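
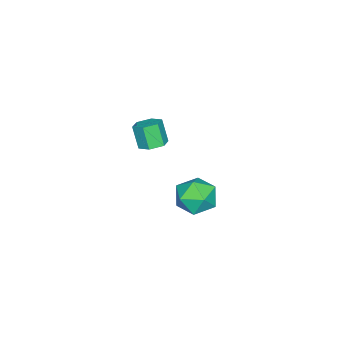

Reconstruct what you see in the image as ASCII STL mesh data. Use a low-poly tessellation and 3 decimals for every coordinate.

solid 
facet normal -0.562 0.824 -0.071
outer loop
vertex -1.355 1.498 -2.65
vertex -2.372 0.806 -2.631
vertex -1.892 1.224 -1.578
endloop
endfacet
facet normal 0.049 0.962 0.270
outer loop
vertex -1.355 1.498 -2.65
vertex -1.892 1.224 -1.578
vertex -0.667 1.19 -1.678
endloop
endfacet
facet normal 0.588 0.792 -0.165
outer loop
vertex -1.355 1.498 -2.65
vertex -0.667 1.19 -1.678
vertex -0.388 0.751 -2.793
endloop
endfacet
facet normal 0.310 0.549 -0.776
outer loop
vertex -1.355 1.498 -2.65
vertex -0.388 0.751 -2.793
vertex -1.442 0.513 -3.382
endloop
endfacet
facet normal -0.401 0.569 -0.718
outer loop
vertex -1.355 1.498 -2.65
vertex -1.442 0.513 -3.382
vertex -2.372 0.806 -2.631
endloop
endfacet
facet normal 0.083 0.535 0.841
outer loop
vertex -0.667 1.19 -1.678
vertex -1.892 1.224 -1.578
vertex -1.258 0.307 -1.058
endloop
endfacet
facet normal -0.905 0.312 0.289
outer loop
vertex -1.892 1.224 -1.578
vertex -2.372 0.806 -2.631
vertex -2.312 0.069 -1.647
endloop
endfacet
facet normal -0.644 -0.101 -0.758
outer loop
vertex -2.372 0.806 -2.631
vertex -1.442 0.513 -3.382
vertex -2.033 -0.37 -2.762
endloop
endfacet
facet normal 0.506 -0.133 -0.852
outer loop
vertex -1.442 0.513 -3.382
vertex -0.388 0.751 -2.793
vertex -0.808 -0.404 -2.862
endloop
endfacet
facet normal 0.956 0.260 0.137
outer loop
vertex -0.388 0.751 -2.793
vertex -0.667 1.19 -1.678
vertex -0.328 0.014 -1.809
endloop
endfacet
facet normal -0.310 -0.549 0.776
outer loop
vertex -1.345 -0.678 -1.79
vertex -1.258 0.307 -1.058
vertex -2.312 0.069 -1.647
endloop
endfacet
facet normal -0.588 -0.792 0.165
outer loop
vertex -1.345 -0.678 -1.79
vertex -2.312 0.069 -1.647
vertex -2.033 -0.37 -2.762
endloop
endfacet
facet normal -0.049 -0.962 -0.270
outer loop
vertex -1.345 -0.678 -1.79
vertex -2.033 -0.37 -2.762
vertex -0.808 -0.404 -2.862
endloop
endfacet
facet normal 0.562 -0.824 0.071
outer loop
vertex -1.345 -0.678 -1.79
vertex -0.808 -0.404 -2.862
vertex -0.328 0.014 -1.809
endloop
endfacet
facet normal 0.401 -0.569 0.718
outer loop
vertex -1.345 -0.678 -1.79
vertex -0.328 0.014 -1.809
vertex -1.258 0.307 -1.058
endloop
endfacet
facet normal -0.506 0.133 0.852
outer loop
vertex -2.312 0.069 -1.647
vertex -1.258 0.307 -1.058
vertex -1.892 1.224 -1.578
endloop
endfacet
facet normal -0.956 -0.260 -0.137
outer loop
vertex -2.033 -0.37 -2.762
vertex -2.312 0.069 -1.647
vertex -2.372 0.806 -2.631
endloop
endfacet
facet normal -0.083 -0.535 -0.841
outer loop
vertex -0.808 -0.404 -2.862
vertex -2.033 -0.37 -2.762
vertex -1.442 0.513 -3.382
endloop
endfacet
facet normal 0.905 -0.312 -0.289
outer loop
vertex -0.328 0.014 -1.809
vertex -0.808 -0.404 -2.862
vertex -0.388 0.751 -2.793
endloop
endfacet
facet normal 0.644 0.101 0.758
outer loop
vertex -1.258 0.307 -1.058
vertex -0.328 0.014 -1.809
vertex -0.667 1.19 -1.678
endloop
endfacet
facet normal 0.220 0.355 -0.908
outer loop
vertex 1.832 -0.551 3.523
vertex 1.127 -0.682 3.301
vertex 1.309 -0.02 3.604
endloop
endfacet
facet normal 0.682 0.610 0.404
outer loop
vertex 1.832 -0.551 3.523
vertex 1.309 -0.02 3.604
vertex 1.537 -1.028 4.74
endloop
endfacet
facet normal 0.682 0.610 0.404
outer loop
vertex 1.537 -1.028 4.74
vertex 1.309 -0.02 3.604
vertex 1.014 -0.497 4.822
endloop
endfacet
facet normal -0.219 -0.356 0.908
outer loop
vertex 1.537 -1.028 4.74
vertex 1.014 -0.497 4.822
vertex 0.833 -1.158 4.519
endloop
endfacet
facet normal 0.219 0.356 -0.909
outer loop
vertex 1.309 -0.02 3.604
vertex 1.127 -0.682 3.301
vertex 0.604 -0.15 3.383
endloop
endfacet
facet normal -0.262 0.918 0.296
outer loop
vertex 1.309 -0.02 3.604
vertex 0.604 -0.15 3.383
vertex 1.014 -0.497 4.822
endloop
endfacet
facet normal -0.263 0.918 0.296
outer loop
vertex 1.014 -0.497 4.822
vertex 0.604 -0.15 3.383
vertex 0.31 -0.627 4.6
endloop
endfacet
facet normal -0.221 -0.356 0.908
outer loop
vertex 1.014 -0.497 4.822
vertex 0.31 -0.627 4.6
vertex 0.833 -1.158 4.519
endloop
endfacet
facet normal 0.219 0.356 -0.908
outer loop
vertex 0.604 -0.15 3.383
vertex 1.127 -0.682 3.301
vertex 0.423 -0.812 3.08
endloop
endfacet
facet normal -0.945 0.308 -0.108
outer loop
vertex 0.604 -0.15 3.383
vertex 0.423 -0.812 3.08
vertex 0.31 -0.627 4.6
endloop
endfacet
facet normal -0.945 0.309 -0.108
outer loop
vertex 0.31 -0.627 4.6
vertex 0.423 -0.812 3.08
vertex 0.128 -1.289 4.297
endloop
endfacet
facet normal -0.220 -0.355 0.908
outer loop
vertex 0.31 -0.627 4.6
vertex 0.128 -1.289 4.297
vertex 0.833 -1.158 4.519
endloop
endfacet
facet normal 0.219 0.356 -0.908
outer loop
vertex 0.423 -0.812 3.08
vertex 1.127 -0.682 3.301
vertex 0.946 -1.343 2.998
endloop
endfacet
facet normal -0.682 -0.609 -0.404
outer loop
vertex 0.423 -0.812 3.08
vertex 0.946 -1.343 2.998
vertex 0.128 -1.289 4.297
endloop
endfacet
facet normal -0.682 -0.610 -0.404
outer loop
vertex 0.128 -1.289 4.297
vertex 0.946 -1.343 2.998
vertex 0.651 -1.82 4.216
endloop
endfacet
facet normal -0.220 -0.355 0.908
outer loop
vertex 0.128 -1.289 4.297
vertex 0.651 -1.82 4.216
vertex 0.833 -1.158 4.519
endloop
endfacet
facet normal 0.221 0.356 -0.908
outer loop
vertex 0.946 -1.343 2.998
vertex 1.127 -0.682 3.301
vertex 1.65 -1.213 3.22
endloop
endfacet
facet normal 0.263 -0.918 -0.296
outer loop
vertex 0.946 -1.343 2.998
vertex 1.65 -1.213 3.22
vertex 0.651 -1.82 4.216
endloop
endfacet
facet normal 0.262 -0.918 -0.297
outer loop
vertex 0.651 -1.82 4.216
vertex 1.65 -1.213 3.22
vertex 1.356 -1.69 4.437
endloop
endfacet
facet normal -0.219 -0.356 0.909
outer loop
vertex 0.651 -1.82 4.216
vertex 1.356 -1.69 4.437
vertex 0.833 -1.158 4.519
endloop
endfacet
facet normal 0.220 0.355 -0.908
outer loop
vertex 1.65 -1.213 3.22
vertex 1.127 -0.682 3.301
vertex 1.832 -0.551 3.523
endloop
endfacet
facet normal 0.945 -0.309 0.107
outer loop
vertex 1.65 -1.213 3.22
vertex 1.832 -0.551 3.523
vertex 1.356 -1.69 4.437
endloop
endfacet
facet normal 0.945 -0.308 0.108
outer loop
vertex 1.356 -1.69 4.437
vertex 1.832 -0.551 3.523
vertex 1.537 -1.028 4.74
endloop
endfacet
facet normal -0.219 -0.356 0.908
outer loop
vertex 1.356 -1.69 4.437
vertex 1.537 -1.028 4.74
vertex 0.833 -1.158 4.519
endloop
endfacet

endsolid


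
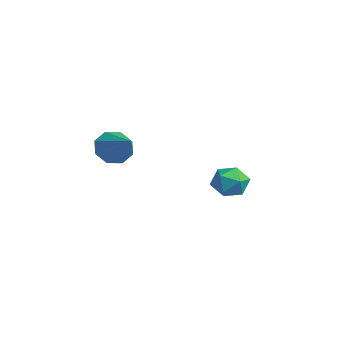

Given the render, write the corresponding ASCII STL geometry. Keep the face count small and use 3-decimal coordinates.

solid 
facet normal -0.114 0.793 0.598
outer loop
vertex -1.468 0.738 -2.793
vertex -2.135 0.549 -2.669
vertex -1.619 0.31 -2.254
endloop
endfacet
facet normal 0.562 0.564 0.605
outer loop
vertex -1.468 0.738 -2.793
vertex -1.619 0.31 -2.254
vertex -1.056 0.183 -2.658
endloop
endfacet
facet normal 0.809 0.585 -0.065
outer loop
vertex -1.468 0.738 -2.793
vertex -1.056 0.183 -2.658
vertex -1.225 0.343 -3.323
endloop
endfacet
facet normal 0.285 0.827 -0.485
outer loop
vertex -1.468 0.738 -2.793
vertex -1.225 0.343 -3.323
vertex -1.892 0.569 -3.33
endloop
endfacet
facet normal -0.285 0.956 -0.076
outer loop
vertex -1.468 0.738 -2.793
vertex -1.892 0.569 -3.33
vertex -2.135 0.549 -2.669
endloop
endfacet
facet normal 0.562 -0.115 0.819
outer loop
vertex -1.056 0.183 -2.658
vertex -1.619 0.31 -2.254
vertex -1.468 -0.349 -2.45
endloop
endfacet
facet normal -0.532 0.255 0.808
outer loop
vertex -1.619 0.31 -2.254
vertex -2.135 0.549 -2.669
vertex -2.135 -0.123 -2.457
endloop
endfacet
facet normal -0.809 0.516 -0.282
outer loop
vertex -2.135 0.549 -2.669
vertex -1.892 0.569 -3.33
vertex -2.304 0.037 -3.122
endloop
endfacet
facet normal 0.114 0.307 -0.945
outer loop
vertex -1.892 0.569 -3.33
vertex -1.225 0.343 -3.323
vertex -1.741 -0.09 -3.526
endloop
endfacet
facet normal 0.961 -0.083 -0.264
outer loop
vertex -1.225 0.343 -3.323
vertex -1.056 0.183 -2.658
vertex -1.225 -0.329 -3.111
endloop
endfacet
facet normal -0.285 -0.827 0.485
outer loop
vertex -1.892 -0.518 -2.987
vertex -1.468 -0.349 -2.45
vertex -2.135 -0.123 -2.457
endloop
endfacet
facet normal -0.809 -0.585 0.065
outer loop
vertex -1.892 -0.518 -2.987
vertex -2.135 -0.123 -2.457
vertex -2.304 0.037 -3.122
endloop
endfacet
facet normal -0.562 -0.564 -0.605
outer loop
vertex -1.892 -0.518 -2.987
vertex -2.304 0.037 -3.122
vertex -1.741 -0.09 -3.526
endloop
endfacet
facet normal 0.114 -0.793 -0.598
outer loop
vertex -1.892 -0.518 -2.987
vertex -1.741 -0.09 -3.526
vertex -1.225 -0.329 -3.111
endloop
endfacet
facet normal 0.285 -0.956 0.076
outer loop
vertex -1.892 -0.518 -2.987
vertex -1.225 -0.329 -3.111
vertex -1.468 -0.349 -2.45
endloop
endfacet
facet normal -0.114 -0.307 0.945
outer loop
vertex -2.135 -0.123 -2.457
vertex -1.468 -0.349 -2.45
vertex -1.619 0.31 -2.254
endloop
endfacet
facet normal -0.961 0.083 0.264
outer loop
vertex -2.304 0.037 -3.122
vertex -2.135 -0.123 -2.457
vertex -2.135 0.549 -2.669
endloop
endfacet
facet normal -0.562 0.115 -0.819
outer loop
vertex -1.741 -0.09 -3.526
vertex -2.304 0.037 -3.122
vertex -1.892 0.569 -3.33
endloop
endfacet
facet normal 0.532 -0.255 -0.808
outer loop
vertex -1.225 -0.329 -3.111
vertex -1.741 -0.09 -3.526
vertex -1.225 0.343 -3.323
endloop
endfacet
facet normal 0.809 -0.516 0.282
outer loop
vertex -1.468 -0.349 -2.45
vertex -1.225 -0.329 -3.111
vertex -1.056 0.183 -2.658
endloop
endfacet
facet normal -0.867 -0.066 -0.493
outer loop
vertex -1.349 -4.283 -1.219
vertex -1.661 -3.926 -0.718
vertex -1.339 -3.762 -1.306
endloop
endfacet
facet normal 0.811 -0.112 -0.575
outer loop
vertex -1.349 -4.283 -1.219
vertex -1.339 -3.762 -1.306
vertex -0.439 -3.834 -0.022
endloop
endfacet
facet normal -0.867 -0.066 -0.493
outer loop
vertex -1.339 -3.762 -1.306
vertex -1.661 -3.926 -0.718
vertex -1.518 -3.338 -1.048
endloop
endfacet
facet normal 0.690 0.566 -0.452
outer loop
vertex -1.339 -3.762 -1.306
vertex -1.518 -3.338 -1.048
vertex -0.439 -3.834 -0.022
endloop
endfacet
facet normal -0.867 -0.066 -0.494
outer loop
vertex -1.518 -3.338 -1.048
vertex -1.661 -3.926 -0.718
vertex -1.781 -3.258 -0.597
endloop
endfacet
facet normal 0.374 0.926 0.054
outer loop
vertex -1.518 -3.338 -1.048
vertex -1.781 -3.258 -0.597
vertex -0.439 -3.834 -0.022
endloop
endfacet
facet normal -0.867 -0.066 -0.494
outer loop
vertex -1.781 -3.258 -0.597
vertex -1.661 -3.926 -0.718
vertex -1.974 -3.57 -0.217
endloop
endfacet
facet normal 0.048 0.760 0.648
outer loop
vertex -1.781 -3.258 -0.597
vertex -1.974 -3.57 -0.217
vertex -0.439 -3.834 -0.022
endloop
endfacet
facet normal -0.867 -0.067 -0.494
outer loop
vertex -1.974 -3.57 -0.217
vertex -1.661 -3.926 -0.718
vertex -1.983 -4.091 -0.131
endloop
endfacet
facet normal -0.097 0.164 0.982
outer loop
vertex -1.974 -3.57 -0.217
vertex -1.983 -4.091 -0.131
vertex -0.439 -3.834 -0.022
endloop
endfacet
facet normal -0.867 -0.066 -0.494
outer loop
vertex -1.983 -4.091 -0.131
vertex -1.661 -3.926 -0.718
vertex -1.804 -4.515 -0.388
endloop
endfacet
facet normal 0.024 -0.511 0.859
outer loop
vertex -1.983 -4.091 -0.131
vertex -1.804 -4.515 -0.388
vertex -0.439 -3.834 -0.022
endloop
endfacet
facet normal -0.867 -0.066 -0.494
outer loop
vertex -1.804 -4.515 -0.388
vertex -1.661 -3.926 -0.718
vertex -1.541 -4.595 -0.839
endloop
endfacet
facet normal 0.340 -0.872 0.353
outer loop
vertex -1.804 -4.515 -0.388
vertex -1.541 -4.595 -0.839
vertex -0.439 -3.834 -0.022
endloop
endfacet
facet normal -0.868 -0.066 -0.493
outer loop
vertex -1.541 -4.595 -0.839
vertex -1.661 -3.926 -0.718
vertex -1.349 -4.283 -1.219
endloop
endfacet
facet normal 0.666 -0.705 -0.242
outer loop
vertex -1.541 -4.595 -0.839
vertex -1.349 -4.283 -1.219
vertex -0.439 -3.834 -0.022
endloop
endfacet

endsolid


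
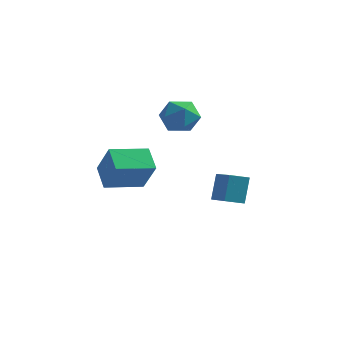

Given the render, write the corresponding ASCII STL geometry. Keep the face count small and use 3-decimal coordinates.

solid 
facet normal -0.571 0.603 0.557
outer loop
vertex -1.424 -3.052 1.037
vertex -0.017 -1.464 0.759
vertex -2.442 -2.447 -0.661
endloop
endfacet
facet normal -0.658 -0.742 0.130
outer loop
vertex -1.563 -3.376 -1.519
vertex -1.424 -3.052 1.037
vertex -2.442 -2.447 -0.661
endloop
endfacet
facet normal -0.571 0.603 0.557
outer loop
vertex -2.442 -2.447 -0.661
vertex -0.017 -1.464 0.759
vertex -1.035 -0.859 -0.939
endloop
endfacet
facet normal -0.492 0.292 -0.820
outer loop
vertex -1.035 -0.859 -0.939
vertex -1.563 -3.376 -1.519
vertex -2.442 -2.447 -0.661
endloop
endfacet
facet normal 0.492 -0.292 0.820
outer loop
vertex -1.424 -3.052 1.037
vertex 0.862 -2.393 -0.099
vertex -0.017 -1.464 0.759
endloop
endfacet
facet normal -0.658 -0.742 0.130
outer loop
vertex -0.545 -3.981 0.179
vertex -1.424 -3.052 1.037
vertex -1.563 -3.376 -1.519
endloop
endfacet
facet normal 0.492 -0.292 0.820
outer loop
vertex -0.545 -3.981 0.179
vertex 0.862 -2.393 -0.099
vertex -1.424 -3.052 1.037
endloop
endfacet
facet normal 0.658 0.742 -0.130
outer loop
vertex -0.017 -1.464 0.759
vertex 0.862 -2.393 -0.099
vertex -1.035 -0.859 -0.939
endloop
endfacet
facet normal -0.492 0.292 -0.820
outer loop
vertex -0.156 -1.788 -1.797
vertex -1.563 -3.376 -1.519
vertex -1.035 -0.859 -0.939
endloop
endfacet
facet normal 0.658 0.742 -0.130
outer loop
vertex -1.035 -0.859 -0.939
vertex 0.862 -2.393 -0.099
vertex -0.156 -1.788 -1.797
endloop
endfacet
facet normal 0.571 -0.603 -0.557
outer loop
vertex -0.156 -1.788 -1.797
vertex -0.545 -3.981 0.179
vertex -1.563 -3.376 -1.519
endloop
endfacet
facet normal 0.571 -0.603 -0.557
outer loop
vertex 0.862 -2.393 -0.099
vertex -0.545 -3.981 0.179
vertex -0.156 -1.788 -1.797
endloop
endfacet
facet normal 0.030 0.927 0.374
outer loop
vertex -0.324 4.566 1.038
vertex -1.366 4.358 1.637
vertex -0.297 4.109 2.169
endloop
endfacet
facet normal 0.688 0.678 0.258
outer loop
vertex -0.324 4.566 1.038
vertex -0.297 4.109 2.169
vertex 0.455 3.67 1.315
endloop
endfacet
facet normal 0.742 0.511 -0.434
outer loop
vertex -0.324 4.566 1.038
vertex 0.455 3.67 1.315
vertex -0.149 3.647 0.256
endloop
endfacet
facet normal 0.116 0.656 -0.745
outer loop
vertex -0.324 4.566 1.038
vertex -0.149 3.647 0.256
vertex -1.275 4.072 0.455
endloop
endfacet
facet normal -0.324 0.914 -0.246
outer loop
vertex -0.324 4.566 1.038
vertex -1.275 4.072 0.455
vertex -1.366 4.358 1.637
endloop
endfacet
facet normal 0.768 0.078 0.636
outer loop
vertex 0.455 3.67 1.315
vertex -0.297 4.109 2.169
vertex -0.105 2.908 2.085
endloop
endfacet
facet normal -0.298 0.481 0.824
outer loop
vertex -0.297 4.109 2.169
vertex -1.366 4.358 1.637
vertex -1.231 3.333 2.284
endloop
endfacet
facet normal -0.870 0.459 -0.178
outer loop
vertex -1.366 4.358 1.637
vertex -1.275 4.072 0.455
vertex -1.835 3.31 1.225
endloop
endfacet
facet normal -0.158 0.044 -0.986
outer loop
vertex -1.275 4.072 0.455
vertex -0.149 3.647 0.256
vertex -1.083 2.871 0.371
endloop
endfacet
facet normal 0.854 -0.192 -0.483
outer loop
vertex -0.149 3.647 0.256
vertex 0.455 3.67 1.315
vertex -0.014 2.622 0.903
endloop
endfacet
facet normal -0.116 -0.656 0.745
outer loop
vertex -1.056 2.414 1.502
vertex -0.105 2.908 2.085
vertex -1.231 3.333 2.284
endloop
endfacet
facet normal -0.742 -0.511 0.434
outer loop
vertex -1.056 2.414 1.502
vertex -1.231 3.333 2.284
vertex -1.835 3.31 1.225
endloop
endfacet
facet normal -0.688 -0.678 -0.258
outer loop
vertex -1.056 2.414 1.502
vertex -1.835 3.31 1.225
vertex -1.083 2.871 0.371
endloop
endfacet
facet normal -0.030 -0.927 -0.374
outer loop
vertex -1.056 2.414 1.502
vertex -1.083 2.871 0.371
vertex -0.014 2.622 0.903
endloop
endfacet
facet normal 0.324 -0.914 0.246
outer loop
vertex -1.056 2.414 1.502
vertex -0.014 2.622 0.903
vertex -0.105 2.908 2.085
endloop
endfacet
facet normal 0.158 -0.044 0.986
outer loop
vertex -1.231 3.333 2.284
vertex -0.105 2.908 2.085
vertex -0.297 4.109 2.169
endloop
endfacet
facet normal -0.854 0.192 0.483
outer loop
vertex -1.835 3.31 1.225
vertex -1.231 3.333 2.284
vertex -1.366 4.358 1.637
endloop
endfacet
facet normal -0.768 -0.078 -0.636
outer loop
vertex -1.083 2.871 0.371
vertex -1.835 3.31 1.225
vertex -1.275 4.072 0.455
endloop
endfacet
facet normal 0.298 -0.481 -0.824
outer loop
vertex -0.014 2.622 0.903
vertex -1.083 2.871 0.371
vertex -0.149 3.647 0.256
endloop
endfacet
facet normal 0.870 -0.459 0.178
outer loop
vertex -0.105 2.908 2.085
vertex -0.014 2.622 0.903
vertex 0.455 3.67 1.315
endloop
endfacet
facet normal -0.684 0.652 -0.326
outer loop
vertex 1.527 3.285 -2.494
vertex 2.343 3.992 -2.793
vertex 1.582 2.559 -4.063
endloop
endfacet
facet normal -0.728 -0.631 0.267
outer loop
vertex 2.917 1.288 -3.427
vertex 1.527 3.285 -2.494
vertex 1.582 2.559 -4.063
endloop
endfacet
facet normal -0.684 0.652 -0.326
outer loop
vertex 1.582 2.559 -4.063
vertex 2.343 3.992 -2.793
vertex 2.398 3.266 -4.362
endloop
endfacet
facet normal 0.032 -0.420 -0.907
outer loop
vertex 2.398 3.266 -4.362
vertex 2.917 1.288 -3.427
vertex 1.582 2.559 -4.063
endloop
endfacet
facet normal -0.032 0.420 0.907
outer loop
vertex 1.527 3.285 -2.494
vertex 3.678 2.721 -2.157
vertex 2.343 3.992 -2.793
endloop
endfacet
facet normal -0.728 -0.631 0.267
outer loop
vertex 2.862 2.014 -1.858
vertex 1.527 3.285 -2.494
vertex 2.917 1.288 -3.427
endloop
endfacet
facet normal -0.032 0.420 0.907
outer loop
vertex 2.862 2.014 -1.858
vertex 3.678 2.721 -2.157
vertex 1.527 3.285 -2.494
endloop
endfacet
facet normal 0.728 0.631 -0.267
outer loop
vertex 2.343 3.992 -2.793
vertex 3.678 2.721 -2.157
vertex 2.398 3.266 -4.362
endloop
endfacet
facet normal 0.032 -0.420 -0.907
outer loop
vertex 3.733 1.995 -3.726
vertex 2.917 1.288 -3.427
vertex 2.398 3.266 -4.362
endloop
endfacet
facet normal 0.728 0.631 -0.267
outer loop
vertex 2.398 3.266 -4.362
vertex 3.678 2.721 -2.157
vertex 3.733 1.995 -3.726
endloop
endfacet
facet normal 0.684 -0.652 0.326
outer loop
vertex 3.733 1.995 -3.726
vertex 2.862 2.014 -1.858
vertex 2.917 1.288 -3.427
endloop
endfacet
facet normal 0.684 -0.652 0.326
outer loop
vertex 3.678 2.721 -2.157
vertex 2.862 2.014 -1.858
vertex 3.733 1.995 -3.726
endloop
endfacet

endsolid


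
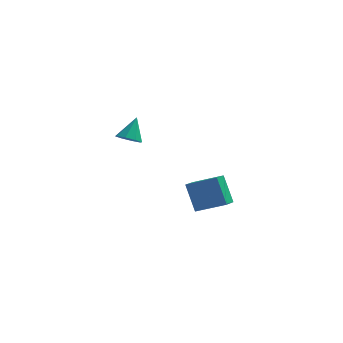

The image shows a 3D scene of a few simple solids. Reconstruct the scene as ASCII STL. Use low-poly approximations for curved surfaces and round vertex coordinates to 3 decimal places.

solid 
facet normal -0.232 -0.596 -0.769
outer loop
vertex -0.796 -4.323 2.584
vertex -1.216 -3.806 2.31
vertex -0.523 -3.988 2.242
endloop
endfacet
facet normal 0.857 -0.225 0.464
outer loop
vertex -0.796 -4.323 2.584
vertex -0.523 -3.988 2.242
vertex -0.884 -2.954 3.41
endloop
endfacet
facet normal -0.232 -0.596 -0.769
outer loop
vertex -0.523 -3.988 2.242
vertex -1.216 -3.806 2.31
vertex -0.655 -3.547 1.94
endloop
endfacet
facet normal 0.953 0.303 0.026
outer loop
vertex -0.523 -3.988 2.242
vertex -0.655 -3.547 1.94
vertex -0.884 -2.954 3.41
endloop
endfacet
facet normal -0.233 -0.595 -0.769
outer loop
vertex -0.655 -3.547 1.94
vertex -1.216 -3.806 2.31
vertex -1.116 -3.257 1.855
endloop
endfacet
facet normal 0.548 0.802 -0.238
outer loop
vertex -0.655 -3.547 1.94
vertex -1.116 -3.257 1.855
vertex -0.884 -2.954 3.41
endloop
endfacet
facet normal -0.231 -0.596 -0.769
outer loop
vertex -1.116 -3.257 1.855
vertex -1.216 -3.806 2.31
vertex -1.636 -3.289 2.036
endloop
endfacet
facet normal -0.120 0.978 -0.173
outer loop
vertex -1.116 -3.257 1.855
vertex -1.636 -3.289 2.036
vertex -0.884 -2.954 3.41
endloop
endfacet
facet normal -0.233 -0.596 -0.768
outer loop
vertex -1.636 -3.289 2.036
vertex -1.216 -3.806 2.31
vertex -1.909 -3.623 2.378
endloop
endfacet
facet normal -0.660 0.728 0.184
outer loop
vertex -1.636 -3.289 2.036
vertex -1.909 -3.623 2.378
vertex -0.884 -2.954 3.41
endloop
endfacet
facet normal -0.233 -0.595 -0.769
outer loop
vertex -1.909 -3.623 2.378
vertex -1.216 -3.806 2.31
vertex -1.777 -4.065 2.68
endloop
endfacet
facet normal -0.757 0.199 0.622
outer loop
vertex -1.909 -3.623 2.378
vertex -1.777 -4.065 2.68
vertex -0.884 -2.954 3.41
endloop
endfacet
facet normal -0.233 -0.595 -0.769
outer loop
vertex -1.777 -4.065 2.68
vertex -1.216 -3.806 2.31
vertex -1.316 -4.355 2.765
endloop
endfacet
facet normal -0.352 -0.300 0.887
outer loop
vertex -1.777 -4.065 2.68
vertex -1.316 -4.355 2.765
vertex -0.884 -2.954 3.41
endloop
endfacet
facet normal -0.231 -0.596 -0.769
outer loop
vertex -1.316 -4.355 2.765
vertex -1.216 -3.806 2.31
vertex -0.796 -4.323 2.584
endloop
endfacet
facet normal 0.315 -0.475 0.821
outer loop
vertex -1.316 -4.355 2.765
vertex -0.796 -4.323 2.584
vertex -0.884 -2.954 3.41
endloop
endfacet
facet normal -0.322 0.473 0.820
outer loop
vertex 1.355 -0.245 -3.3
vertex 3.019 -0.406 -2.554
vertex 1.655 0.746 -3.753
endloop
endfacet
facet normal -0.909 0.089 -0.408
outer loop
vertex 2.241 -0.114 -5.246
vertex 1.355 -0.245 -3.3
vertex 1.655 0.746 -3.753
endloop
endfacet
facet normal -0.322 0.472 0.820
outer loop
vertex 1.655 0.746 -3.753
vertex 3.019 -0.406 -2.554
vertex 3.318 0.585 -3.007
endloop
endfacet
facet normal 0.265 0.877 -0.401
outer loop
vertex 3.318 0.585 -3.007
vertex 2.241 -0.114 -5.246
vertex 1.655 0.746 -3.753
endloop
endfacet
facet normal -0.265 -0.877 0.401
outer loop
vertex 1.355 -0.245 -3.3
vertex 3.605 -1.266 -4.047
vertex 3.019 -0.406 -2.554
endloop
endfacet
facet normal -0.909 0.088 -0.408
outer loop
vertex 1.942 -1.105 -4.793
vertex 1.355 -0.245 -3.3
vertex 2.241 -0.114 -5.246
endloop
endfacet
facet normal -0.265 -0.877 0.401
outer loop
vertex 1.942 -1.105 -4.793
vertex 3.605 -1.266 -4.047
vertex 1.355 -0.245 -3.3
endloop
endfacet
facet normal 0.909 -0.088 0.407
outer loop
vertex 3.019 -0.406 -2.554
vertex 3.605 -1.266 -4.047
vertex 3.318 0.585 -3.007
endloop
endfacet
facet normal 0.265 0.877 -0.401
outer loop
vertex 3.905 -0.275 -4.5
vertex 2.241 -0.114 -5.246
vertex 3.318 0.585 -3.007
endloop
endfacet
facet normal 0.909 -0.088 0.408
outer loop
vertex 3.318 0.585 -3.007
vertex 3.605 -1.266 -4.047
vertex 3.905 -0.275 -4.5
endloop
endfacet
facet normal 0.322 -0.472 -0.820
outer loop
vertex 3.905 -0.275 -4.5
vertex 1.942 -1.105 -4.793
vertex 2.241 -0.114 -5.246
endloop
endfacet
facet normal 0.322 -0.473 -0.820
outer loop
vertex 3.605 -1.266 -4.047
vertex 1.942 -1.105 -4.793
vertex 3.905 -0.275 -4.5
endloop
endfacet

endsolid


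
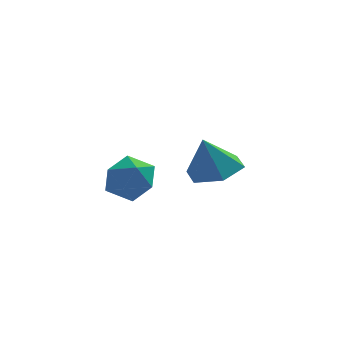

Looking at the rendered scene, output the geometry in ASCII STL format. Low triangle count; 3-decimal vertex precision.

solid 
facet normal 0.291 0.007 -0.957
outer loop
vertex 1.224 2.689 -3.729
vertex 0.536 2.165 -3.942
vertex 0.445 3.05 -3.963
endloop
endfacet
facet normal 0.181 0.779 0.601
outer loop
vertex 1.224 2.689 -3.729
vertex 0.445 3.05 -3.963
vertex 0.164 2.155 -2.718
endloop
endfacet
facet normal 0.291 0.007 -0.957
outer loop
vertex 0.445 3.05 -3.963
vertex 0.536 2.165 -3.942
vertex -0.243 2.526 -4.176
endloop
endfacet
facet normal -0.634 0.689 0.352
outer loop
vertex 0.445 3.05 -3.963
vertex -0.243 2.526 -4.176
vertex 0.164 2.155 -2.718
endloop
endfacet
facet normal 0.291 0.009 -0.957
outer loop
vertex -0.243 2.526 -4.176
vertex 0.536 2.165 -3.942
vertex -0.151 1.641 -4.156
endloop
endfacet
facet normal -0.965 -0.095 0.245
outer loop
vertex -0.243 2.526 -4.176
vertex -0.151 1.641 -4.156
vertex 0.164 2.155 -2.718
endloop
endfacet
facet normal 0.291 0.009 -0.957
outer loop
vertex -0.151 1.641 -4.156
vertex 0.536 2.165 -3.942
vertex 0.628 1.28 -3.922
endloop
endfacet
facet normal -0.481 -0.787 0.387
outer loop
vertex -0.151 1.641 -4.156
vertex 0.628 1.28 -3.922
vertex 0.164 2.155 -2.718
endloop
endfacet
facet normal 0.291 0.009 -0.957
outer loop
vertex 0.628 1.28 -3.922
vertex 0.536 2.165 -3.942
vertex 1.315 1.804 -3.708
endloop
endfacet
facet normal 0.334 -0.697 0.635
outer loop
vertex 0.628 1.28 -3.922
vertex 1.315 1.804 -3.708
vertex 0.164 2.155 -2.718
endloop
endfacet
facet normal 0.291 0.007 -0.957
outer loop
vertex 1.315 1.804 -3.708
vertex 0.536 2.165 -3.942
vertex 1.224 2.689 -3.729
endloop
endfacet
facet normal 0.665 0.086 0.742
outer loop
vertex 1.315 1.804 -3.708
vertex 1.224 2.689 -3.729
vertex 0.164 2.155 -2.718
endloop
endfacet
facet normal -0.984 0.152 0.089
outer loop
vertex -2.693 -0.262 -2.446
vertex -2.834 -0.932 -2.859
vertex -2.766 -0.96 -2.063
endloop
endfacet
facet normal -0.633 0.422 0.649
outer loop
vertex -2.693 -0.262 -2.446
vertex -2.766 -0.96 -2.063
vertex -2.198 -0.442 -1.846
endloop
endfacet
facet normal -0.161 0.901 0.403
outer loop
vertex -2.693 -0.262 -2.446
vertex -2.198 -0.442 -1.846
vertex -1.914 -0.095 -2.507
endloop
endfacet
facet normal -0.222 0.925 -0.307
outer loop
vertex -2.693 -0.262 -2.446
vertex -1.914 -0.095 -2.507
vertex -2.307 -0.397 -3.133
endloop
endfacet
facet normal -0.731 0.463 -0.502
outer loop
vertex -2.693 -0.262 -2.446
vertex -2.307 -0.397 -3.133
vertex -2.834 -0.932 -2.859
endloop
endfacet
facet normal -0.268 -0.107 0.957
outer loop
vertex -2.198 -0.442 -1.846
vertex -2.766 -0.96 -2.063
vertex -2.033 -1.223 -1.887
endloop
endfacet
facet normal -0.837 -0.545 0.052
outer loop
vertex -2.766 -0.96 -2.063
vertex -2.834 -0.932 -2.859
vertex -2.426 -1.525 -2.513
endloop
endfacet
facet normal -0.426 -0.043 -0.904
outer loop
vertex -2.834 -0.932 -2.859
vertex -2.307 -0.397 -3.133
vertex -2.142 -1.178 -3.174
endloop
endfacet
facet normal 0.395 0.706 -0.588
outer loop
vertex -2.307 -0.397 -3.133
vertex -1.914 -0.095 -2.507
vertex -1.574 -0.66 -2.957
endloop
endfacet
facet normal 0.492 0.666 0.561
outer loop
vertex -1.914 -0.095 -2.507
vertex -2.198 -0.442 -1.846
vertex -1.506 -0.688 -2.161
endloop
endfacet
facet normal 0.222 -0.925 0.307
outer loop
vertex -1.647 -1.358 -2.574
vertex -2.033 -1.223 -1.887
vertex -2.426 -1.525 -2.513
endloop
endfacet
facet normal 0.161 -0.901 -0.403
outer loop
vertex -1.647 -1.358 -2.574
vertex -2.426 -1.525 -2.513
vertex -2.142 -1.178 -3.174
endloop
endfacet
facet normal 0.633 -0.422 -0.649
outer loop
vertex -1.647 -1.358 -2.574
vertex -2.142 -1.178 -3.174
vertex -1.574 -0.66 -2.957
endloop
endfacet
facet normal 0.984 -0.152 -0.089
outer loop
vertex -1.647 -1.358 -2.574
vertex -1.574 -0.66 -2.957
vertex -1.506 -0.688 -2.161
endloop
endfacet
facet normal 0.731 -0.463 0.502
outer loop
vertex -1.647 -1.358 -2.574
vertex -1.506 -0.688 -2.161
vertex -2.033 -1.223 -1.887
endloop
endfacet
facet normal -0.395 -0.706 0.588
outer loop
vertex -2.426 -1.525 -2.513
vertex -2.033 -1.223 -1.887
vertex -2.766 -0.96 -2.063
endloop
endfacet
facet normal -0.492 -0.666 -0.561
outer loop
vertex -2.142 -1.178 -3.174
vertex -2.426 -1.525 -2.513
vertex -2.834 -0.932 -2.859
endloop
endfacet
facet normal 0.268 0.107 -0.957
outer loop
vertex -1.574 -0.66 -2.957
vertex -2.142 -1.178 -3.174
vertex -2.307 -0.397 -3.133
endloop
endfacet
facet normal 0.837 0.545 -0.052
outer loop
vertex -1.506 -0.688 -2.161
vertex -1.574 -0.66 -2.957
vertex -1.914 -0.095 -2.507
endloop
endfacet
facet normal 0.426 0.043 0.904
outer loop
vertex -2.033 -1.223 -1.887
vertex -1.506 -0.688 -2.161
vertex -2.198 -0.442 -1.846
endloop
endfacet

endsolid


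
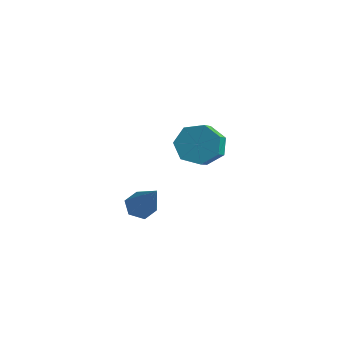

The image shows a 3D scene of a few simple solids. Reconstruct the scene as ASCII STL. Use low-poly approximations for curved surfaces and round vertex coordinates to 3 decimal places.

solid 
facet normal -0.202 0.756 -0.622
outer loop
vertex -2.754 3.863 -2.709
vertex -3.444 3.397 -3.051
vertex -3.443 3.969 -2.356
endloop
endfacet
facet normal 0.426 0.640 0.640
outer loop
vertex -2.754 3.863 -2.709
vertex -3.443 3.969 -2.356
vertex -2.466 2.789 -1.827
endloop
endfacet
facet normal 0.426 0.640 0.640
outer loop
vertex -2.466 2.789 -1.827
vertex -3.443 3.969 -2.356
vertex -3.155 2.894 -1.473
endloop
endfacet
facet normal 0.204 -0.757 0.621
outer loop
vertex -2.466 2.789 -1.827
vertex -3.155 2.894 -1.473
vertex -3.156 2.323 -2.169
endloop
endfacet
facet normal -0.203 0.756 -0.622
outer loop
vertex -3.443 3.969 -2.356
vertex -3.444 3.397 -3.051
vertex -4.132 3.644 -2.526
endloop
endfacet
facet normal -0.424 0.504 0.752
outer loop
vertex -3.443 3.969 -2.356
vertex -4.132 3.644 -2.526
vertex -3.155 2.894 -1.473
endloop
endfacet
facet normal -0.424 0.504 0.752
outer loop
vertex -3.155 2.894 -1.473
vertex -4.132 3.644 -2.526
vertex -3.844 2.569 -1.644
endloop
endfacet
facet normal 0.203 -0.757 0.621
outer loop
vertex -3.155 2.894 -1.473
vertex -3.844 2.569 -1.644
vertex -3.156 2.323 -2.169
endloop
endfacet
facet normal -0.203 0.757 -0.622
outer loop
vertex -4.132 3.644 -2.526
vertex -3.444 3.397 -3.051
vertex -4.303 3.133 -3.092
endloop
endfacet
facet normal -0.954 -0.011 0.298
outer loop
vertex -4.132 3.644 -2.526
vertex -4.303 3.133 -3.092
vertex -3.844 2.569 -1.644
endloop
endfacet
facet normal -0.954 -0.011 0.298
outer loop
vertex -3.844 2.569 -1.644
vertex -4.303 3.133 -3.092
vertex -4.015 2.059 -2.21
endloop
endfacet
facet normal 0.203 -0.757 0.621
outer loop
vertex -3.844 2.569 -1.644
vertex -4.015 2.059 -2.21
vertex -3.156 2.323 -2.169
endloop
endfacet
facet normal -0.203 0.757 -0.621
outer loop
vertex -4.303 3.133 -3.092
vertex -3.444 3.397 -3.051
vertex -3.828 2.822 -3.627
endloop
endfacet
facet normal -0.767 -0.518 -0.380
outer loop
vertex -4.303 3.133 -3.092
vertex -3.828 2.822 -3.627
vertex -4.015 2.059 -2.21
endloop
endfacet
facet normal -0.767 -0.517 -0.380
outer loop
vertex -4.015 2.059 -2.21
vertex -3.828 2.822 -3.627
vertex -3.54 1.747 -2.745
endloop
endfacet
facet normal 0.203 -0.757 0.621
outer loop
vertex -4.015 2.059 -2.21
vertex -3.54 1.747 -2.745
vertex -3.156 2.323 -2.169
endloop
endfacet
facet normal -0.202 0.757 -0.621
outer loop
vertex -3.828 2.822 -3.627
vertex -3.444 3.397 -3.051
vertex -3.063 2.943 -3.728
endloop
endfacet
facet normal -0.002 -0.635 -0.773
outer loop
vertex -3.828 2.822 -3.627
vertex -3.063 2.943 -3.728
vertex -3.54 1.747 -2.745
endloop
endfacet
facet normal -0.001 -0.635 -0.773
outer loop
vertex -3.54 1.747 -2.745
vertex -3.063 2.943 -3.728
vertex -2.775 1.869 -2.846
endloop
endfacet
facet normal 0.203 -0.757 0.622
outer loop
vertex -3.54 1.747 -2.745
vertex -2.775 1.869 -2.846
vertex -3.156 2.323 -2.169
endloop
endfacet
facet normal -0.204 0.756 -0.622
outer loop
vertex -3.063 2.943 -3.728
vertex -3.444 3.397 -3.051
vertex -2.585 3.407 -3.32
endloop
endfacet
facet normal 0.764 -0.274 -0.584
outer loop
vertex -3.063 2.943 -3.728
vertex -2.585 3.407 -3.32
vertex -2.775 1.869 -2.846
endloop
endfacet
facet normal 0.765 -0.274 -0.583
outer loop
vertex -2.775 1.869 -2.846
vertex -2.585 3.407 -3.32
vertex -2.297 2.332 -2.437
endloop
endfacet
facet normal 0.202 -0.757 0.621
outer loop
vertex -2.775 1.869 -2.846
vertex -2.297 2.332 -2.437
vertex -3.156 2.323 -2.169
endloop
endfacet
facet normal -0.203 0.757 -0.621
outer loop
vertex -2.585 3.407 -3.32
vertex -3.444 3.397 -3.051
vertex -2.754 3.863 -2.709
endloop
endfacet
facet normal 0.955 0.293 0.045
outer loop
vertex -2.585 3.407 -3.32
vertex -2.754 3.863 -2.709
vertex -2.297 2.332 -2.437
endloop
endfacet
facet normal 0.955 0.293 0.045
outer loop
vertex -2.297 2.332 -2.437
vertex -2.754 3.863 -2.709
vertex -2.466 2.789 -1.827
endloop
endfacet
facet normal 0.202 -0.756 0.622
outer loop
vertex -2.297 2.332 -2.437
vertex -2.466 2.789 -1.827
vertex -3.156 2.323 -2.169
endloop
endfacet
facet normal -0.485 0.335 -0.808
outer loop
vertex -3.136 -1.705 -3.442
vertex -3.488 -1.357 -3.086
vertex -2.965 -1.135 -3.308
endloop
endfacet
facet normal 0.919 -0.195 -0.342
outer loop
vertex -3.136 -1.705 -3.442
vertex -2.965 -1.135 -3.308
vertex -2.432 -2.083 -1.334
endloop
endfacet
facet normal -0.485 0.335 -0.808
outer loop
vertex -2.965 -1.135 -3.308
vertex -3.488 -1.357 -3.086
vertex -3.318 -0.787 -2.952
endloop
endfacet
facet normal 0.752 0.650 0.109
outer loop
vertex -2.965 -1.135 -3.308
vertex -3.318 -0.787 -2.952
vertex -2.432 -2.083 -1.334
endloop
endfacet
facet normal -0.487 0.335 -0.807
outer loop
vertex -3.318 -0.787 -2.952
vertex -3.488 -1.357 -3.086
vertex -3.84 -1.009 -2.729
endloop
endfacet
facet normal -0.052 0.765 0.641
outer loop
vertex -3.318 -0.787 -2.952
vertex -3.84 -1.009 -2.729
vertex -2.432 -2.083 -1.334
endloop
endfacet
facet normal -0.487 0.334 -0.807
outer loop
vertex -3.84 -1.009 -2.729
vertex -3.488 -1.357 -3.086
vertex -4.01 -1.58 -2.863
endloop
endfacet
facet normal -0.690 0.036 0.723
outer loop
vertex -3.84 -1.009 -2.729
vertex -4.01 -1.58 -2.863
vertex -2.432 -2.083 -1.334
endloop
endfacet
facet normal -0.487 0.334 -0.807
outer loop
vertex -4.01 -1.58 -2.863
vertex -3.488 -1.357 -3.086
vertex -3.658 -1.927 -3.219
endloop
endfacet
facet normal -0.522 -0.809 0.272
outer loop
vertex -4.01 -1.58 -2.863
vertex -3.658 -1.927 -3.219
vertex -2.432 -2.083 -1.334
endloop
endfacet
facet normal -0.487 0.334 -0.807
outer loop
vertex -3.658 -1.927 -3.219
vertex -3.488 -1.357 -3.086
vertex -3.136 -1.705 -3.442
endloop
endfacet
facet normal 0.282 -0.924 -0.260
outer loop
vertex -3.658 -1.927 -3.219
vertex -3.136 -1.705 -3.442
vertex -2.432 -2.083 -1.334
endloop
endfacet

endsolid


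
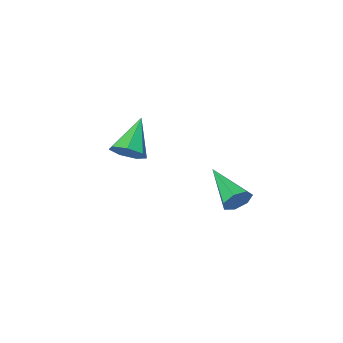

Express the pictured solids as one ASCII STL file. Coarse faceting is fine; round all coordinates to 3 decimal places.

solid 
facet normal 0.645 0.474 -0.599
outer loop
vertex 4.623 1.514 2.324
vertex 4.071 1.676 1.858
vertex 4.318 2.068 2.434
endloop
endfacet
facet normal 0.323 -0.010 0.946
outer loop
vertex 4.623 1.514 2.324
vertex 4.318 2.068 2.434
vertex 2.969 0.864 2.882
endloop
endfacet
facet normal 0.645 0.474 -0.599
outer loop
vertex 4.318 2.068 2.434
vertex 4.071 1.676 1.858
vertex 3.828 2.327 2.111
endloop
endfacet
facet normal -0.232 0.557 0.798
outer loop
vertex 4.318 2.068 2.434
vertex 3.828 2.327 2.111
vertex 2.969 0.864 2.882
endloop
endfacet
facet normal 0.645 0.474 -0.600
outer loop
vertex 3.828 2.327 2.111
vertex 4.071 1.676 1.858
vertex 3.52 2.095 1.597
endloop
endfacet
facet normal -0.789 0.576 0.213
outer loop
vertex 3.828 2.327 2.111
vertex 3.52 2.095 1.597
vertex 2.969 0.864 2.882
endloop
endfacet
facet normal 0.645 0.475 -0.599
outer loop
vertex 3.52 2.095 1.597
vertex 4.071 1.676 1.858
vertex 3.628 1.547 1.279
endloop
endfacet
facet normal -0.929 0.031 -0.369
outer loop
vertex 3.52 2.095 1.597
vertex 3.628 1.547 1.279
vertex 2.969 0.864 2.882
endloop
endfacet
facet normal 0.645 0.475 -0.599
outer loop
vertex 3.628 1.547 1.279
vertex 4.071 1.676 1.858
vertex 4.07 1.096 1.397
endloop
endfacet
facet normal -0.545 -0.667 -0.508
outer loop
vertex 3.628 1.547 1.279
vertex 4.07 1.096 1.397
vertex 2.969 0.864 2.882
endloop
endfacet
facet normal 0.646 0.474 -0.598
outer loop
vertex 4.07 1.096 1.397
vertex 4.071 1.676 1.858
vertex 4.512 1.081 1.862
endloop
endfacet
facet normal 0.073 -0.992 -0.101
outer loop
vertex 4.07 1.096 1.397
vertex 4.512 1.081 1.862
vertex 2.969 0.864 2.882
endloop
endfacet
facet normal 0.645 0.474 -0.599
outer loop
vertex 4.512 1.081 1.862
vertex 4.071 1.676 1.858
vertex 4.623 1.514 2.324
endloop
endfacet
facet normal 0.460 -0.700 0.546
outer loop
vertex 4.512 1.081 1.862
vertex 4.623 1.514 2.324
vertex 2.969 0.864 2.882
endloop
endfacet
facet normal 0.064 0.951 -0.302
outer loop
vertex -0.459 1.957 -2.213
vertex -0.765 1.795 -2.787
vertex -1.04 1.997 -2.21
endloop
endfacet
facet normal 0.006 0.018 1.000
outer loop
vertex -0.459 1.957 -2.213
vertex -1.04 1.997 -2.21
vertex -0.895 -0.135 -2.173
endloop
endfacet
facet normal 0.064 0.951 -0.302
outer loop
vertex -1.04 1.997 -2.21
vertex -0.765 1.795 -2.787
vertex -1.413 1.885 -2.641
endloop
endfacet
facet normal -0.750 -0.040 0.660
outer loop
vertex -1.04 1.997 -2.21
vertex -1.413 1.885 -2.641
vertex -0.895 -0.135 -2.173
endloop
endfacet
facet normal 0.064 0.951 -0.301
outer loop
vertex -1.413 1.885 -2.641
vertex -0.765 1.795 -2.787
vertex -1.298 1.706 -3.182
endloop
endfacet
facet normal -0.956 -0.271 -0.113
outer loop
vertex -1.413 1.885 -2.641
vertex -1.298 1.706 -3.182
vertex -0.895 -0.135 -2.173
endloop
endfacet
facet normal 0.065 0.951 -0.301
outer loop
vertex -1.298 1.706 -3.182
vertex -0.765 1.795 -2.787
vertex -0.782 1.594 -3.425
endloop
endfacet
facet normal -0.455 -0.502 -0.735
outer loop
vertex -1.298 1.706 -3.182
vertex -0.782 1.594 -3.425
vertex -0.895 -0.135 -2.173
endloop
endfacet
facet normal 0.064 0.951 -0.301
outer loop
vertex -0.782 1.594 -3.425
vertex -0.765 1.795 -2.787
vertex -0.253 1.634 -3.187
endloop
endfacet
facet normal 0.375 -0.560 -0.739
outer loop
vertex -0.782 1.594 -3.425
vertex -0.253 1.634 -3.187
vertex -0.895 -0.135 -2.173
endloop
endfacet
facet normal 0.064 0.951 -0.301
outer loop
vertex -0.253 1.634 -3.187
vertex -0.765 1.795 -2.787
vertex -0.109 1.795 -2.648
endloop
endfacet
facet normal 0.908 -0.400 -0.123
outer loop
vertex -0.253 1.634 -3.187
vertex -0.109 1.795 -2.648
vertex -0.895 -0.135 -2.173
endloop
endfacet
facet normal 0.064 0.951 -0.303
outer loop
vertex -0.109 1.795 -2.648
vertex -0.765 1.795 -2.787
vertex -0.459 1.957 -2.213
endloop
endfacet
facet normal 0.745 -0.143 0.652
outer loop
vertex -0.109 1.795 -2.648
vertex -0.459 1.957 -2.213
vertex -0.895 -0.135 -2.173
endloop
endfacet

endsolid


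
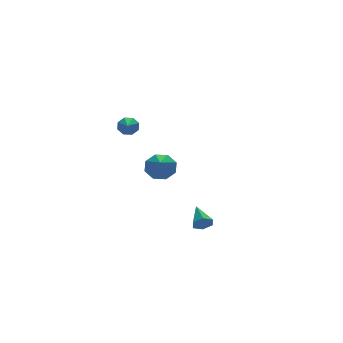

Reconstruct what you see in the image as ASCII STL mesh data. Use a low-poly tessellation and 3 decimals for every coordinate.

solid 
facet normal 0.383 0.701 -0.602
outer loop
vertex 2.551 4.094 -2.407
vertex 1.618 4.374 -2.674
vertex 2.265 4.645 -1.947
endloop
endfacet
facet normal 0.540 -0.356 0.762
outer loop
vertex 2.551 4.094 -2.407
vertex 2.265 4.645 -1.947
vertex 1.002 3.246 -1.706
endloop
endfacet
facet normal 0.383 0.700 -0.602
outer loop
vertex 2.265 4.645 -1.947
vertex 1.618 4.374 -2.674
vertex 1.6 5.038 -1.913
endloop
endfacet
facet normal 0.099 0.082 0.992
outer loop
vertex 2.265 4.645 -1.947
vertex 1.6 5.038 -1.913
vertex 1.002 3.246 -1.706
endloop
endfacet
facet normal 0.384 0.700 -0.602
outer loop
vertex 1.6 5.038 -1.913
vertex 1.618 4.374 -2.674
vertex 0.946 5.042 -2.325
endloop
endfacet
facet normal -0.513 0.265 0.816
outer loop
vertex 1.6 5.038 -1.913
vertex 0.946 5.042 -2.325
vertex 1.002 3.246 -1.706
endloop
endfacet
facet normal 0.384 0.701 -0.601
outer loop
vertex 0.946 5.042 -2.325
vertex 1.618 4.374 -2.674
vertex 0.686 4.655 -2.942
endloop
endfacet
facet normal -0.936 0.088 0.340
outer loop
vertex 0.946 5.042 -2.325
vertex 0.686 4.655 -2.942
vertex 1.002 3.246 -1.706
endloop
endfacet
facet normal 0.384 0.700 -0.602
outer loop
vertex 0.686 4.655 -2.942
vertex 1.618 4.374 -2.674
vertex 0.972 4.103 -3.402
endloop
endfacet
facet normal -0.924 -0.347 -0.159
outer loop
vertex 0.686 4.655 -2.942
vertex 0.972 4.103 -3.402
vertex 1.002 3.246 -1.706
endloop
endfacet
facet normal 0.384 0.700 -0.602
outer loop
vertex 0.972 4.103 -3.402
vertex 1.618 4.374 -2.674
vertex 1.637 3.71 -3.435
endloop
endfacet
facet normal -0.483 -0.785 -0.388
outer loop
vertex 0.972 4.103 -3.402
vertex 1.637 3.71 -3.435
vertex 1.002 3.246 -1.706
endloop
endfacet
facet normal 0.382 0.701 -0.602
outer loop
vertex 1.637 3.71 -3.435
vertex 1.618 4.374 -2.674
vertex 2.291 3.707 -3.023
endloop
endfacet
facet normal 0.129 -0.969 -0.212
outer loop
vertex 1.637 3.71 -3.435
vertex 2.291 3.707 -3.023
vertex 1.002 3.246 -1.706
endloop
endfacet
facet normal 0.383 0.701 -0.602
outer loop
vertex 2.291 3.707 -3.023
vertex 1.618 4.374 -2.674
vertex 2.551 4.094 -2.407
endloop
endfacet
facet normal 0.552 -0.791 0.264
outer loop
vertex 2.291 3.707 -3.023
vertex 2.551 4.094 -2.407
vertex 1.002 3.246 -1.706
endloop
endfacet
facet normal -0.207 -0.880 -0.428
outer loop
vertex 0.208 -4.577 -2.655
vertex -0.262 -4.296 -3.005
vertex 0.344 -4.325 -3.238
endloop
endfacet
facet normal 0.969 0.039 0.243
outer loop
vertex 0.208 -4.577 -2.655
vertex 0.344 -4.325 -3.238
vertex 0.062 -2.924 -2.335
endloop
endfacet
facet normal -0.207 -0.879 -0.430
outer loop
vertex 0.344 -4.325 -3.238
vertex -0.262 -4.296 -3.005
vertex -0.126 -4.043 -3.588
endloop
endfacet
facet normal 0.691 0.485 -0.537
outer loop
vertex 0.344 -4.325 -3.238
vertex -0.126 -4.043 -3.588
vertex 0.062 -2.924 -2.335
endloop
endfacet
facet normal -0.208 -0.879 -0.430
outer loop
vertex -0.126 -4.043 -3.588
vertex -0.262 -4.296 -3.005
vertex -0.732 -4.014 -3.354
endloop
endfacet
facet normal -0.209 0.745 -0.634
outer loop
vertex -0.126 -4.043 -3.588
vertex -0.732 -4.014 -3.354
vertex 0.062 -2.924 -2.335
endloop
endfacet
facet normal -0.209 -0.879 -0.429
outer loop
vertex -0.732 -4.014 -3.354
vertex -0.262 -4.296 -3.005
vertex -0.868 -4.266 -2.771
endloop
endfacet
facet normal -0.828 0.558 0.048
outer loop
vertex -0.732 -4.014 -3.354
vertex -0.868 -4.266 -2.771
vertex 0.062 -2.924 -2.335
endloop
endfacet
facet normal -0.209 -0.879 -0.428
outer loop
vertex -0.868 -4.266 -2.771
vertex -0.262 -4.296 -3.005
vertex -0.398 -4.548 -2.421
endloop
endfacet
facet normal -0.550 0.112 0.828
outer loop
vertex -0.868 -4.266 -2.771
vertex -0.398 -4.548 -2.421
vertex 0.062 -2.924 -2.335
endloop
endfacet
facet normal -0.207 -0.880 -0.428
outer loop
vertex -0.398 -4.548 -2.421
vertex -0.262 -4.296 -3.005
vertex 0.208 -4.577 -2.655
endloop
endfacet
facet normal 0.350 -0.148 0.925
outer loop
vertex -0.398 -4.548 -2.421
vertex 0.208 -4.577 -2.655
vertex 0.062 -2.924 -2.335
endloop
endfacet
facet normal 0.425 0.802 -0.419
outer loop
vertex -0.53 3.689 2.147
vertex -0.901 3.598 1.596
vertex -0.978 3.938 2.169
endloop
endfacet
facet normal 0.077 0.050 0.996
outer loop
vertex -0.53 3.689 2.147
vertex -0.978 3.938 2.169
vertex -1.619 2.242 2.304
endloop
endfacet
facet normal 0.424 0.803 -0.419
outer loop
vertex -0.978 3.938 2.169
vertex -0.901 3.598 1.596
vertex -1.381 3.987 1.855
endloop
endfacet
facet normal -0.569 0.277 0.774
outer loop
vertex -0.978 3.938 2.169
vertex -1.381 3.987 1.855
vertex -1.619 2.242 2.304
endloop
endfacet
facet normal 0.425 0.803 -0.419
outer loop
vertex -1.381 3.987 1.855
vertex -0.901 3.598 1.596
vertex -1.503 3.809 1.39
endloop
endfacet
facet normal -0.966 0.179 0.185
outer loop
vertex -1.381 3.987 1.855
vertex -1.503 3.809 1.39
vertex -1.619 2.242 2.304
endloop
endfacet
facet normal 0.425 0.802 -0.419
outer loop
vertex -1.503 3.809 1.39
vertex -0.901 3.598 1.596
vertex -1.272 3.507 1.046
endloop
endfacet
facet normal -0.883 -0.186 -0.430
outer loop
vertex -1.503 3.809 1.39
vertex -1.272 3.507 1.046
vertex -1.619 2.242 2.304
endloop
endfacet
facet normal 0.424 0.803 -0.419
outer loop
vertex -1.272 3.507 1.046
vertex -0.901 3.598 1.596
vertex -0.824 3.259 1.024
endloop
endfacet
facet normal -0.368 -0.603 -0.708
outer loop
vertex -1.272 3.507 1.046
vertex -0.824 3.259 1.024
vertex -1.619 2.242 2.304
endloop
endfacet
facet normal 0.425 0.803 -0.419
outer loop
vertex -0.824 3.259 1.024
vertex -0.901 3.598 1.596
vertex -0.421 3.209 1.337
endloop
endfacet
facet normal 0.276 -0.829 -0.487
outer loop
vertex -0.824 3.259 1.024
vertex -0.421 3.209 1.337
vertex -1.619 2.242 2.304
endloop
endfacet
facet normal 0.425 0.803 -0.419
outer loop
vertex -0.421 3.209 1.337
vertex -0.901 3.598 1.596
vertex -0.299 3.387 1.802
endloop
endfacet
facet normal 0.674 -0.732 0.103
outer loop
vertex -0.421 3.209 1.337
vertex -0.299 3.387 1.802
vertex -1.619 2.242 2.304
endloop
endfacet
facet normal 0.425 0.803 -0.418
outer loop
vertex -0.299 3.387 1.802
vertex -0.901 3.598 1.596
vertex -0.53 3.689 2.147
endloop
endfacet
facet normal 0.592 -0.367 0.718
outer loop
vertex -0.299 3.387 1.802
vertex -0.53 3.689 2.147
vertex -1.619 2.242 2.304
endloop
endfacet

endsolid


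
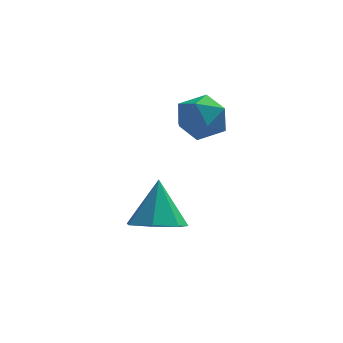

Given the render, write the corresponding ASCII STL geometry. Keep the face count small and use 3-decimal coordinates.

solid 
facet normal -0.028 -0.491 -0.871
outer loop
vertex 1.997 -0.308 0.294
vertex 1.389 0.217 0.018
vertex 2.232 0.298 -0.055
endloop
endfacet
facet normal 0.859 -0.039 0.511
outer loop
vertex 1.997 -0.308 0.294
vertex 2.232 0.298 -0.055
vertex 1.431 0.963 1.342
endloop
endfacet
facet normal -0.028 -0.491 -0.871
outer loop
vertex 2.232 0.298 -0.055
vertex 1.389 0.217 0.018
vertex 1.832 0.843 -0.349
endloop
endfacet
facet normal 0.762 0.633 0.136
outer loop
vertex 2.232 0.298 -0.055
vertex 1.832 0.843 -0.349
vertex 1.431 0.963 1.342
endloop
endfacet
facet normal -0.028 -0.491 -0.871
outer loop
vertex 1.832 0.843 -0.349
vertex 1.389 0.217 0.018
vertex 1.098 0.917 -0.367
endloop
endfacet
facet normal 0.101 0.994 -0.046
outer loop
vertex 1.832 0.843 -0.349
vertex 1.098 0.917 -0.367
vertex 1.431 0.963 1.342
endloop
endfacet
facet normal -0.028 -0.491 -0.871
outer loop
vertex 1.098 0.917 -0.367
vertex 1.389 0.217 0.018
vertex 0.583 0.464 -0.095
endloop
endfacet
facet normal -0.626 0.773 0.101
outer loop
vertex 1.098 0.917 -0.367
vertex 0.583 0.464 -0.095
vertex 1.431 0.963 1.342
endloop
endfacet
facet normal -0.028 -0.491 -0.871
outer loop
vertex 0.583 0.464 -0.095
vertex 1.389 0.217 0.018
vertex 0.675 -0.175 0.262
endloop
endfacet
facet normal -0.873 0.136 0.468
outer loop
vertex 0.583 0.464 -0.095
vertex 0.675 -0.175 0.262
vertex 1.431 0.963 1.342
endloop
endfacet
facet normal -0.029 -0.490 -0.871
outer loop
vertex 0.675 -0.175 0.262
vertex 1.389 0.217 0.018
vertex 1.305 -0.519 0.435
endloop
endfacet
facet normal -0.452 -0.437 0.777
outer loop
vertex 0.675 -0.175 0.262
vertex 1.305 -0.519 0.435
vertex 1.431 0.963 1.342
endloop
endfacet
facet normal -0.028 -0.490 -0.871
outer loop
vertex 1.305 -0.519 0.435
vertex 1.389 0.217 0.018
vertex 1.997 -0.308 0.294
endloop
endfacet
facet normal 0.319 -0.514 0.796
outer loop
vertex 1.305 -0.519 0.435
vertex 1.997 -0.308 0.294
vertex 1.431 0.963 1.342
endloop
endfacet
facet normal -0.761 -0.286 0.582
outer loop
vertex 1.935 1.857 3.776
vertex 1.955 1.111 3.435
vertex 2.405 1.27 4.102
endloop
endfacet
facet normal -0.364 0.212 0.907
outer loop
vertex 1.935 1.857 3.776
vertex 2.405 1.27 4.102
vertex 2.691 2.036 4.038
endloop
endfacet
facet normal -0.359 0.793 0.493
outer loop
vertex 1.935 1.857 3.776
vertex 2.691 2.036 4.038
vertex 2.417 2.351 3.332
endloop
endfacet
facet normal -0.751 0.655 -0.087
outer loop
vertex 1.935 1.857 3.776
vertex 2.417 2.351 3.332
vertex 1.962 1.78 2.96
endloop
endfacet
facet normal -0.999 -0.012 -0.032
outer loop
vertex 1.935 1.857 3.776
vertex 1.962 1.78 2.96
vertex 1.955 1.111 3.435
endloop
endfacet
facet normal 0.304 -0.034 0.952
outer loop
vertex 2.691 2.036 4.038
vertex 2.405 1.27 4.102
vertex 3.178 1.4 3.86
endloop
endfacet
facet normal -0.337 -0.839 0.428
outer loop
vertex 2.405 1.27 4.102
vertex 1.955 1.111 3.435
vertex 2.723 0.829 3.488
endloop
endfacet
facet normal -0.723 -0.395 -0.567
outer loop
vertex 1.955 1.111 3.435
vertex 1.962 1.78 2.96
vertex 2.449 1.144 2.782
endloop
endfacet
facet normal -0.320 0.683 -0.656
outer loop
vertex 1.962 1.78 2.96
vertex 2.417 2.351 3.332
vertex 2.735 1.91 2.718
endloop
endfacet
facet normal 0.313 0.907 0.283
outer loop
vertex 2.417 2.351 3.332
vertex 2.691 2.036 4.038
vertex 3.185 2.069 3.385
endloop
endfacet
facet normal 0.751 -0.655 0.087
outer loop
vertex 3.205 1.323 3.044
vertex 3.178 1.4 3.86
vertex 2.723 0.829 3.488
endloop
endfacet
facet normal 0.359 -0.793 -0.493
outer loop
vertex 3.205 1.323 3.044
vertex 2.723 0.829 3.488
vertex 2.449 1.144 2.782
endloop
endfacet
facet normal 0.364 -0.212 -0.907
outer loop
vertex 3.205 1.323 3.044
vertex 2.449 1.144 2.782
vertex 2.735 1.91 2.718
endloop
endfacet
facet normal 0.761 0.286 -0.582
outer loop
vertex 3.205 1.323 3.044
vertex 2.735 1.91 2.718
vertex 3.185 2.069 3.385
endloop
endfacet
facet normal 0.999 0.012 0.032
outer loop
vertex 3.205 1.323 3.044
vertex 3.185 2.069 3.385
vertex 3.178 1.4 3.86
endloop
endfacet
facet normal 0.320 -0.683 0.656
outer loop
vertex 2.723 0.829 3.488
vertex 3.178 1.4 3.86
vertex 2.405 1.27 4.102
endloop
endfacet
facet normal -0.313 -0.907 -0.283
outer loop
vertex 2.449 1.144 2.782
vertex 2.723 0.829 3.488
vertex 1.955 1.111 3.435
endloop
endfacet
facet normal -0.304 0.034 -0.952
outer loop
vertex 2.735 1.91 2.718
vertex 2.449 1.144 2.782
vertex 1.962 1.78 2.96
endloop
endfacet
facet normal 0.337 0.839 -0.428
outer loop
vertex 3.185 2.069 3.385
vertex 2.735 1.91 2.718
vertex 2.417 2.351 3.332
endloop
endfacet
facet normal 0.723 0.395 0.567
outer loop
vertex 3.178 1.4 3.86
vertex 3.185 2.069 3.385
vertex 2.691 2.036 4.038
endloop
endfacet

endsolid


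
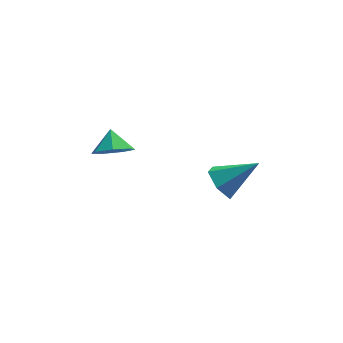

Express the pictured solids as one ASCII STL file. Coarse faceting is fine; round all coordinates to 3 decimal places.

solid 
facet normal 0.027 -0.727 -0.686
outer loop
vertex -1.896 -2.657 -1.882
vertex -2.835 -2.771 -1.798
vertex -2.358 -2.198 -2.387
endloop
endfacet
facet normal 0.644 0.759 0.101
outer loop
vertex -1.896 -2.657 -1.882
vertex -2.358 -2.198 -2.387
vertex -2.865 -1.949 -1.022
endloop
endfacet
facet normal 0.026 -0.727 -0.686
outer loop
vertex -2.358 -2.198 -2.387
vertex -2.835 -2.771 -1.798
vertex -3.18 -2.17 -2.448
endloop
endfacet
facet normal 0.046 0.986 -0.163
outer loop
vertex -2.358 -2.198 -2.387
vertex -3.18 -2.17 -2.448
vertex -2.865 -1.949 -1.022
endloop
endfacet
facet normal 0.026 -0.727 -0.686
outer loop
vertex -3.18 -2.17 -2.448
vertex -2.835 -2.771 -1.798
vertex -3.742 -2.595 -2.019
endloop
endfacet
facet normal -0.599 0.801 0.008
outer loop
vertex -3.18 -2.17 -2.448
vertex -3.742 -2.595 -2.019
vertex -2.865 -1.949 -1.022
endloop
endfacet
facet normal 0.026 -0.727 -0.686
outer loop
vertex -3.742 -2.595 -2.019
vertex -2.835 -2.771 -1.798
vertex -3.621 -3.152 -1.424
endloop
endfacet
facet normal -0.804 0.343 0.485
outer loop
vertex -3.742 -2.595 -2.019
vertex -3.621 -3.152 -1.424
vertex -2.865 -1.949 -1.022
endloop
endfacet
facet normal 0.026 -0.728 -0.686
outer loop
vertex -3.621 -3.152 -1.424
vertex -2.835 -2.771 -1.798
vertex -2.908 -3.422 -1.11
endloop
endfacet
facet normal -0.416 -0.042 0.908
outer loop
vertex -3.621 -3.152 -1.424
vertex -2.908 -3.422 -1.11
vertex -2.865 -1.949 -1.022
endloop
endfacet
facet normal 0.026 -0.728 -0.686
outer loop
vertex -2.908 -3.422 -1.11
vertex -2.835 -2.771 -1.798
vertex -2.14 -3.202 -1.314
endloop
endfacet
facet normal 0.274 -0.065 0.960
outer loop
vertex -2.908 -3.422 -1.11
vertex -2.14 -3.202 -1.314
vertex -2.865 -1.949 -1.022
endloop
endfacet
facet normal 0.027 -0.727 -0.686
outer loop
vertex -2.14 -3.202 -1.314
vertex -2.835 -2.771 -1.798
vertex -1.896 -2.657 -1.882
endloop
endfacet
facet normal 0.745 0.291 0.600
outer loop
vertex -2.14 -3.202 -1.314
vertex -1.896 -2.657 -1.882
vertex -2.865 -1.949 -1.022
endloop
endfacet
facet normal -0.802 0.011 -0.597
outer loop
vertex 2.352 -2.893 -5.168
vertex 1.774 -2.849 -4.39
vertex 2.093 -2.032 -4.804
endloop
endfacet
facet normal 0.802 0.421 -0.424
outer loop
vertex 2.352 -2.893 -5.168
vertex 2.093 -2.032 -4.804
vertex 3.386 -2.871 -3.19
endloop
endfacet
facet normal -0.802 0.011 -0.597
outer loop
vertex 2.093 -2.032 -4.804
vertex 1.774 -2.849 -4.39
vertex 1.515 -1.988 -4.026
endloop
endfacet
facet normal 0.342 0.917 0.203
outer loop
vertex 2.093 -2.032 -4.804
vertex 1.515 -1.988 -4.026
vertex 3.386 -2.871 -3.19
endloop
endfacet
facet normal -0.802 0.011 -0.597
outer loop
vertex 1.515 -1.988 -4.026
vertex 1.774 -2.849 -4.39
vertex 1.196 -2.805 -3.613
endloop
endfacet
facet normal -0.151 0.492 0.857
outer loop
vertex 1.515 -1.988 -4.026
vertex 1.196 -2.805 -3.613
vertex 3.386 -2.871 -3.19
endloop
endfacet
facet normal -0.802 0.011 -0.597
outer loop
vertex 1.196 -2.805 -3.613
vertex 1.774 -2.849 -4.39
vertex 1.455 -3.666 -3.976
endloop
endfacet
facet normal -0.184 -0.428 0.885
outer loop
vertex 1.196 -2.805 -3.613
vertex 1.455 -3.666 -3.976
vertex 3.386 -2.871 -3.19
endloop
endfacet
facet normal -0.802 0.011 -0.597
outer loop
vertex 1.455 -3.666 -3.976
vertex 1.774 -2.849 -4.39
vertex 2.033 -3.71 -4.754
endloop
endfacet
facet normal 0.276 -0.926 0.258
outer loop
vertex 1.455 -3.666 -3.976
vertex 2.033 -3.71 -4.754
vertex 3.386 -2.871 -3.19
endloop
endfacet
facet normal -0.802 0.011 -0.597
outer loop
vertex 2.033 -3.71 -4.754
vertex 1.774 -2.849 -4.39
vertex 2.352 -2.893 -5.168
endloop
endfacet
facet normal 0.769 -0.501 -0.396
outer loop
vertex 2.033 -3.71 -4.754
vertex 2.352 -2.893 -5.168
vertex 3.386 -2.871 -3.19
endloop
endfacet

endsolid


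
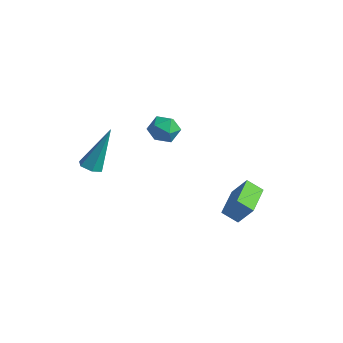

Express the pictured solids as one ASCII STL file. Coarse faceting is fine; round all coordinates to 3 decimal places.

solid 
facet normal -0.120 -0.454 -0.883
outer loop
vertex -2.692 -2.255 -0.391
vertex -3.173 -2.371 -0.266
vertex -3.07 -1.932 -0.506
endloop
endfacet
facet normal 0.671 0.709 -0.216
outer loop
vertex -2.692 -2.255 -0.391
vertex -3.07 -1.932 -0.506
vertex -2.927 -1.449 1.526
endloop
endfacet
facet normal -0.122 -0.454 -0.883
outer loop
vertex -3.07 -1.932 -0.506
vertex -3.173 -2.371 -0.266
vertex -3.55 -2.048 -0.38
endloop
endfacet
facet normal -0.280 0.938 -0.203
outer loop
vertex -3.07 -1.932 -0.506
vertex -3.55 -2.048 -0.38
vertex -2.927 -1.449 1.526
endloop
endfacet
facet normal -0.121 -0.453 -0.883
outer loop
vertex -3.55 -2.048 -0.38
vertex -3.173 -2.371 -0.266
vertex -3.653 -2.486 -0.141
endloop
endfacet
facet normal -0.924 0.326 0.200
outer loop
vertex -3.55 -2.048 -0.38
vertex -3.653 -2.486 -0.141
vertex -2.927 -1.449 1.526
endloop
endfacet
facet normal -0.121 -0.455 -0.882
outer loop
vertex -3.653 -2.486 -0.141
vertex -3.173 -2.371 -0.266
vertex -3.275 -2.809 -0.026
endloop
endfacet
facet normal -0.620 -0.516 0.591
outer loop
vertex -3.653 -2.486 -0.141
vertex -3.275 -2.809 -0.026
vertex -2.927 -1.449 1.526
endloop
endfacet
facet normal -0.123 -0.455 -0.882
outer loop
vertex -3.275 -2.809 -0.026
vertex -3.173 -2.371 -0.266
vertex -2.795 -2.694 -0.152
endloop
endfacet
facet normal 0.331 -0.745 0.579
outer loop
vertex -3.275 -2.809 -0.026
vertex -2.795 -2.694 -0.152
vertex -2.927 -1.449 1.526
endloop
endfacet
facet normal -0.120 -0.453 -0.883
outer loop
vertex -2.795 -2.694 -0.152
vertex -3.173 -2.371 -0.266
vertex -2.692 -2.255 -0.391
endloop
endfacet
facet normal 0.975 -0.133 0.176
outer loop
vertex -2.795 -2.694 -0.152
vertex -2.692 -2.255 -0.391
vertex -2.927 -1.449 1.526
endloop
endfacet
facet normal -0.202 -0.132 0.970
outer loop
vertex -1.562 -0.352 2.329
vertex -1.172 -0.926 2.332
vertex -0.885 -0.31 2.476
endloop
endfacet
facet normal -0.209 0.562 0.800
outer loop
vertex -1.562 -0.352 2.329
vertex -0.885 -0.31 2.476
vertex -1.181 0.165 2.065
endloop
endfacet
facet normal -0.695 0.659 0.288
outer loop
vertex -1.562 -0.352 2.329
vertex -1.181 0.165 2.065
vertex -1.651 -0.157 1.669
endloop
endfacet
facet normal -0.990 0.025 0.141
outer loop
vertex -1.562 -0.352 2.329
vertex -1.651 -0.157 1.669
vertex -1.645 -0.831 1.833
endloop
endfacet
facet normal -0.686 -0.463 0.562
outer loop
vertex -1.562 -0.352 2.329
vertex -1.645 -0.831 1.833
vertex -1.172 -0.926 2.332
endloop
endfacet
facet normal 0.430 0.729 0.533
outer loop
vertex -1.181 0.165 2.065
vertex -0.885 -0.31 2.476
vertex -0.555 -0.089 1.907
endloop
endfacet
facet normal 0.441 -0.394 0.806
outer loop
vertex -0.885 -0.31 2.476
vertex -1.172 -0.926 2.332
vertex -0.549 -0.763 2.071
endloop
endfacet
facet normal -0.340 -0.929 0.146
outer loop
vertex -1.172 -0.926 2.332
vertex -1.645 -0.831 1.833
vertex -1.019 -1.085 1.675
endloop
endfacet
facet normal -0.833 -0.138 -0.536
outer loop
vertex -1.645 -0.831 1.833
vertex -1.651 -0.157 1.669
vertex -1.315 -0.61 1.264
endloop
endfacet
facet normal -0.356 0.886 -0.297
outer loop
vertex -1.651 -0.157 1.669
vertex -1.181 0.165 2.065
vertex -1.028 0.006 1.408
endloop
endfacet
facet normal 0.990 -0.025 -0.141
outer loop
vertex -0.638 -0.568 1.411
vertex -0.555 -0.089 1.907
vertex -0.549 -0.763 2.071
endloop
endfacet
facet normal 0.695 -0.659 -0.288
outer loop
vertex -0.638 -0.568 1.411
vertex -0.549 -0.763 2.071
vertex -1.019 -1.085 1.675
endloop
endfacet
facet normal 0.209 -0.562 -0.800
outer loop
vertex -0.638 -0.568 1.411
vertex -1.019 -1.085 1.675
vertex -1.315 -0.61 1.264
endloop
endfacet
facet normal 0.202 0.132 -0.970
outer loop
vertex -0.638 -0.568 1.411
vertex -1.315 -0.61 1.264
vertex -1.028 0.006 1.408
endloop
endfacet
facet normal 0.686 0.463 -0.562
outer loop
vertex -0.638 -0.568 1.411
vertex -1.028 0.006 1.408
vertex -0.555 -0.089 1.907
endloop
endfacet
facet normal 0.833 0.138 0.536
outer loop
vertex -0.549 -0.763 2.071
vertex -0.555 -0.089 1.907
vertex -0.885 -0.31 2.476
endloop
endfacet
facet normal 0.356 -0.886 0.297
outer loop
vertex -1.019 -1.085 1.675
vertex -0.549 -0.763 2.071
vertex -1.172 -0.926 2.332
endloop
endfacet
facet normal -0.430 -0.729 -0.533
outer loop
vertex -1.315 -0.61 1.264
vertex -1.019 -1.085 1.675
vertex -1.645 -0.831 1.833
endloop
endfacet
facet normal -0.441 0.394 -0.806
outer loop
vertex -1.028 0.006 1.408
vertex -1.315 -0.61 1.264
vertex -1.651 -0.157 1.669
endloop
endfacet
facet normal 0.340 0.929 -0.146
outer loop
vertex -0.555 -0.089 1.907
vertex -1.028 0.006 1.408
vertex -1.181 0.165 2.065
endloop
endfacet
facet normal -0.745 -0.362 0.560
outer loop
vertex 0.846 1.615 -2.639
vertex 0.238 2.994 -2.556
vertex 0.251 1.408 -3.565
endloop
endfacet
facet normal 0.404 -0.913 -0.055
outer loop
vertex 0.862 1.706 -4.024
vertex 0.846 1.615 -2.639
vertex 0.251 1.408 -3.565
endloop
endfacet
facet normal -0.745 -0.362 0.560
outer loop
vertex 0.251 1.408 -3.565
vertex 0.238 2.994 -2.556
vertex -0.357 2.788 -3.482
endloop
endfacet
facet normal -0.531 -0.184 -0.827
outer loop
vertex -0.357 2.788 -3.482
vertex 0.862 1.706 -4.024
vertex 0.251 1.408 -3.565
endloop
endfacet
facet normal 0.531 0.184 0.827
outer loop
vertex 0.846 1.615 -2.639
vertex 0.849 3.292 -3.015
vertex 0.238 2.994 -2.556
endloop
endfacet
facet normal 0.403 -0.914 -0.055
outer loop
vertex 1.457 1.912 -3.098
vertex 0.846 1.615 -2.639
vertex 0.862 1.706 -4.024
endloop
endfacet
facet normal 0.531 0.184 0.827
outer loop
vertex 1.457 1.912 -3.098
vertex 0.849 3.292 -3.015
vertex 0.846 1.615 -2.639
endloop
endfacet
facet normal -0.403 0.913 0.056
outer loop
vertex 0.238 2.994 -2.556
vertex 0.849 3.292 -3.015
vertex -0.357 2.788 -3.482
endloop
endfacet
facet normal -0.531 -0.185 -0.827
outer loop
vertex 0.254 3.085 -3.941
vertex 0.862 1.706 -4.024
vertex -0.357 2.788 -3.482
endloop
endfacet
facet normal -0.403 0.914 0.055
outer loop
vertex -0.357 2.788 -3.482
vertex 0.849 3.292 -3.015
vertex 0.254 3.085 -3.941
endloop
endfacet
facet normal 0.745 0.362 -0.560
outer loop
vertex 0.254 3.085 -3.941
vertex 1.457 1.912 -3.098
vertex 0.862 1.706 -4.024
endloop
endfacet
facet normal 0.745 0.362 -0.560
outer loop
vertex 0.849 3.292 -3.015
vertex 1.457 1.912 -3.098
vertex 0.254 3.085 -3.941
endloop
endfacet

endsolid


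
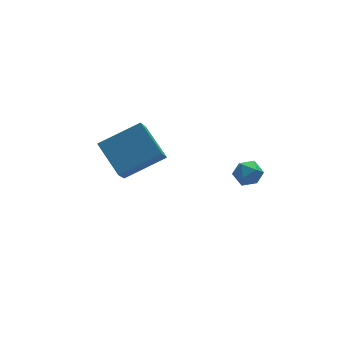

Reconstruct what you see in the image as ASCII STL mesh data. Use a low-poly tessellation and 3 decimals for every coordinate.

solid 
facet normal -0.352 -0.582 0.733
outer loop
vertex 0.201 2.161 -0.216
vertex -0.171 3.631 0.772
vertex -1.698 2.247 -1.06
endloop
endfacet
facet normal 0.206 -0.812 -0.546
outer loop
vertex -1.069 3.289 -2.372
vertex 0.201 2.161 -0.216
vertex -1.698 2.247 -1.06
endloop
endfacet
facet normal -0.352 -0.582 0.733
outer loop
vertex -1.698 2.247 -1.06
vertex -0.171 3.631 0.772
vertex -2.071 3.717 -0.071
endloop
endfacet
facet normal -0.913 0.041 -0.405
outer loop
vertex -2.071 3.717 -0.071
vertex -1.069 3.289 -2.372
vertex -1.698 2.247 -1.06
endloop
endfacet
facet normal 0.913 -0.041 0.405
outer loop
vertex 0.201 2.161 -0.216
vertex 0.458 4.673 -0.54
vertex -0.171 3.631 0.772
endloop
endfacet
facet normal 0.205 -0.812 -0.546
outer loop
vertex 0.831 3.203 -1.529
vertex 0.201 2.161 -0.216
vertex -1.069 3.289 -2.372
endloop
endfacet
facet normal 0.913 -0.041 0.406
outer loop
vertex 0.831 3.203 -1.529
vertex 0.458 4.673 -0.54
vertex 0.201 2.161 -0.216
endloop
endfacet
facet normal -0.206 0.812 0.546
outer loop
vertex -0.171 3.631 0.772
vertex 0.458 4.673 -0.54
vertex -2.071 3.717 -0.071
endloop
endfacet
facet normal -0.913 0.041 -0.405
outer loop
vertex -1.441 4.759 -1.384
vertex -1.069 3.289 -2.372
vertex -2.071 3.717 -0.071
endloop
endfacet
facet normal -0.206 0.812 0.546
outer loop
vertex -2.071 3.717 -0.071
vertex 0.458 4.673 -0.54
vertex -1.441 4.759 -1.384
endloop
endfacet
facet normal 0.352 0.582 -0.733
outer loop
vertex -1.441 4.759 -1.384
vertex 0.831 3.203 -1.529
vertex -1.069 3.289 -2.372
endloop
endfacet
facet normal 0.352 0.582 -0.733
outer loop
vertex 0.458 4.673 -0.54
vertex 0.831 3.203 -1.529
vertex -1.441 4.759 -1.384
endloop
endfacet
facet normal -0.652 0.574 0.495
outer loop
vertex 1.815 -1.344 0.843
vertex 2.171 -1.427 1.408
vertex 2.309 -0.914 0.995
endloop
endfacet
facet normal -0.611 0.769 -0.189
outer loop
vertex 1.815 -1.344 0.843
vertex 2.309 -0.914 0.995
vertex 2.234 -1.129 0.362
endloop
endfacet
facet normal -0.781 0.203 -0.590
outer loop
vertex 1.815 -1.344 0.843
vertex 2.234 -1.129 0.362
vertex 2.05 -1.776 0.383
endloop
endfacet
facet normal -0.928 -0.340 -0.154
outer loop
vertex 1.815 -1.344 0.843
vertex 2.05 -1.776 0.383
vertex 2.01 -1.96 1.03
endloop
endfacet
facet normal -0.848 -0.111 0.518
outer loop
vertex 1.815 -1.344 0.843
vertex 2.01 -1.96 1.03
vertex 2.171 -1.427 1.408
endloop
endfacet
facet normal 0.068 0.942 -0.328
outer loop
vertex 2.234 -1.129 0.362
vertex 2.309 -0.914 0.995
vertex 2.85 -1.08 0.63
endloop
endfacet
facet normal -0.000 0.627 0.779
outer loop
vertex 2.309 -0.914 0.995
vertex 2.171 -1.427 1.408
vertex 2.81 -1.264 1.277
endloop
endfacet
facet normal -0.317 -0.483 0.816
outer loop
vertex 2.171 -1.427 1.408
vertex 2.01 -1.96 1.03
vertex 2.626 -1.911 1.298
endloop
endfacet
facet normal -0.444 -0.854 -0.270
outer loop
vertex 2.01 -1.96 1.03
vertex 2.05 -1.776 0.383
vertex 2.551 -2.126 0.665
endloop
endfacet
facet normal -0.207 0.027 -0.978
outer loop
vertex 2.05 -1.776 0.383
vertex 2.234 -1.129 0.362
vertex 2.689 -1.613 0.252
endloop
endfacet
facet normal 0.928 0.340 0.154
outer loop
vertex 3.045 -1.696 0.817
vertex 2.85 -1.08 0.63
vertex 2.81 -1.264 1.277
endloop
endfacet
facet normal 0.781 -0.203 0.590
outer loop
vertex 3.045 -1.696 0.817
vertex 2.81 -1.264 1.277
vertex 2.626 -1.911 1.298
endloop
endfacet
facet normal 0.611 -0.769 0.189
outer loop
vertex 3.045 -1.696 0.817
vertex 2.626 -1.911 1.298
vertex 2.551 -2.126 0.665
endloop
endfacet
facet normal 0.652 -0.574 -0.495
outer loop
vertex 3.045 -1.696 0.817
vertex 2.551 -2.126 0.665
vertex 2.689 -1.613 0.252
endloop
endfacet
facet normal 0.848 0.111 -0.518
outer loop
vertex 3.045 -1.696 0.817
vertex 2.689 -1.613 0.252
vertex 2.85 -1.08 0.63
endloop
endfacet
facet normal 0.444 0.854 0.270
outer loop
vertex 2.81 -1.264 1.277
vertex 2.85 -1.08 0.63
vertex 2.309 -0.914 0.995
endloop
endfacet
facet normal 0.207 -0.027 0.978
outer loop
vertex 2.626 -1.911 1.298
vertex 2.81 -1.264 1.277
vertex 2.171 -1.427 1.408
endloop
endfacet
facet normal -0.068 -0.942 0.328
outer loop
vertex 2.551 -2.126 0.665
vertex 2.626 -1.911 1.298
vertex 2.01 -1.96 1.03
endloop
endfacet
facet normal 0.000 -0.627 -0.779
outer loop
vertex 2.689 -1.613 0.252
vertex 2.551 -2.126 0.665
vertex 2.05 -1.776 0.383
endloop
endfacet
facet normal 0.317 0.483 -0.816
outer loop
vertex 2.85 -1.08 0.63
vertex 2.689 -1.613 0.252
vertex 2.234 -1.129 0.362
endloop
endfacet

endsolid


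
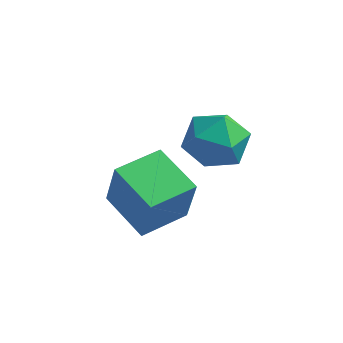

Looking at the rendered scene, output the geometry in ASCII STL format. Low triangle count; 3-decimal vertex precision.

solid 
facet normal -0.152 0.942 -0.299
outer loop
vertex 1.86 4.518 0.655
vertex 0.648 4.399 0.894
vertex 1.417 4.804 1.779
endloop
endfacet
facet normal 0.502 0.865 -0.022
outer loop
vertex 1.86 4.518 0.655
vertex 1.417 4.804 1.779
vertex 2.485 4.181 1.673
endloop
endfacet
facet normal 0.843 0.362 -0.398
outer loop
vertex 1.86 4.518 0.655
vertex 2.485 4.181 1.673
vertex 2.376 3.391 0.722
endloop
endfacet
facet normal 0.400 0.129 -0.907
outer loop
vertex 1.86 4.518 0.655
vertex 2.376 3.391 0.722
vertex 1.24 3.526 0.24
endloop
endfacet
facet normal -0.215 0.488 -0.846
outer loop
vertex 1.86 4.518 0.655
vertex 1.24 3.526 0.24
vertex 0.648 4.399 0.894
endloop
endfacet
facet normal 0.431 0.629 0.647
outer loop
vertex 2.485 4.181 1.673
vertex 1.417 4.804 1.779
vertex 1.66 3.854 2.54
endloop
endfacet
facet normal -0.626 0.754 0.199
outer loop
vertex 1.417 4.804 1.779
vertex 0.648 4.399 0.894
vertex 0.524 3.989 2.058
endloop
endfacet
facet normal -0.728 0.020 -0.685
outer loop
vertex 0.648 4.399 0.894
vertex 1.24 3.526 0.24
vertex 0.415 3.199 1.107
endloop
endfacet
facet normal 0.266 -0.560 -0.784
outer loop
vertex 1.24 3.526 0.24
vertex 2.376 3.391 0.722
vertex 1.483 2.576 1.001
endloop
endfacet
facet normal 0.982 -0.184 0.040
outer loop
vertex 2.376 3.391 0.722
vertex 2.485 4.181 1.673
vertex 2.252 2.981 1.886
endloop
endfacet
facet normal -0.400 -0.129 0.907
outer loop
vertex 1.04 2.862 2.125
vertex 1.66 3.854 2.54
vertex 0.524 3.989 2.058
endloop
endfacet
facet normal -0.843 -0.362 0.398
outer loop
vertex 1.04 2.862 2.125
vertex 0.524 3.989 2.058
vertex 0.415 3.199 1.107
endloop
endfacet
facet normal -0.502 -0.865 0.022
outer loop
vertex 1.04 2.862 2.125
vertex 0.415 3.199 1.107
vertex 1.483 2.576 1.001
endloop
endfacet
facet normal 0.152 -0.942 0.299
outer loop
vertex 1.04 2.862 2.125
vertex 1.483 2.576 1.001
vertex 2.252 2.981 1.886
endloop
endfacet
facet normal 0.215 -0.488 0.846
outer loop
vertex 1.04 2.862 2.125
vertex 2.252 2.981 1.886
vertex 1.66 3.854 2.54
endloop
endfacet
facet normal -0.266 0.560 0.784
outer loop
vertex 0.524 3.989 2.058
vertex 1.66 3.854 2.54
vertex 1.417 4.804 1.779
endloop
endfacet
facet normal -0.982 0.184 -0.040
outer loop
vertex 0.415 3.199 1.107
vertex 0.524 3.989 2.058
vertex 0.648 4.399 0.894
endloop
endfacet
facet normal -0.431 -0.629 -0.647
outer loop
vertex 1.483 2.576 1.001
vertex 0.415 3.199 1.107
vertex 1.24 3.526 0.24
endloop
endfacet
facet normal 0.626 -0.754 -0.199
outer loop
vertex 2.252 2.981 1.886
vertex 1.483 2.576 1.001
vertex 2.376 3.391 0.722
endloop
endfacet
facet normal 0.728 -0.020 0.685
outer loop
vertex 1.66 3.854 2.54
vertex 2.252 2.981 1.886
vertex 2.485 4.181 1.673
endloop
endfacet
facet normal -0.506 -0.863 0.014
outer loop
vertex 0.933 -0.598 1.559
vertex -0.696 0.365 2.03
vertex 0.52 -0.386 -0.304
endloop
endfacet
facet normal 0.835 -0.494 -0.241
outer loop
vertex 1.436 1.175 -0.33
vertex 0.933 -0.598 1.559
vertex 0.52 -0.386 -0.304
endloop
endfacet
facet normal -0.506 -0.862 0.014
outer loop
vertex 0.52 -0.386 -0.304
vertex -0.696 0.365 2.03
vertex -1.109 0.578 0.167
endloop
endfacet
facet normal -0.215 0.110 -0.970
outer loop
vertex -1.109 0.578 0.167
vertex 1.436 1.175 -0.33
vertex 0.52 -0.386 -0.304
endloop
endfacet
facet normal 0.215 -0.110 0.970
outer loop
vertex 0.933 -0.598 1.559
vertex 0.22 1.926 2.004
vertex -0.696 0.365 2.03
endloop
endfacet
facet normal 0.835 -0.494 -0.242
outer loop
vertex 1.849 0.962 1.533
vertex 0.933 -0.598 1.559
vertex 1.436 1.175 -0.33
endloop
endfacet
facet normal 0.215 -0.110 0.970
outer loop
vertex 1.849 0.962 1.533
vertex 0.22 1.926 2.004
vertex 0.933 -0.598 1.559
endloop
endfacet
facet normal -0.835 0.494 0.242
outer loop
vertex -0.696 0.365 2.03
vertex 0.22 1.926 2.004
vertex -1.109 0.578 0.167
endloop
endfacet
facet normal -0.215 0.110 -0.970
outer loop
vertex -0.193 2.138 0.141
vertex 1.436 1.175 -0.33
vertex -1.109 0.578 0.167
endloop
endfacet
facet normal -0.835 0.494 0.241
outer loop
vertex -1.109 0.578 0.167
vertex 0.22 1.926 2.004
vertex -0.193 2.138 0.141
endloop
endfacet
facet normal 0.506 0.862 -0.014
outer loop
vertex -0.193 2.138 0.141
vertex 1.849 0.962 1.533
vertex 1.436 1.175 -0.33
endloop
endfacet
facet normal 0.506 0.862 -0.014
outer loop
vertex 0.22 1.926 2.004
vertex 1.849 0.962 1.533
vertex -0.193 2.138 0.141
endloop
endfacet

endsolid
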